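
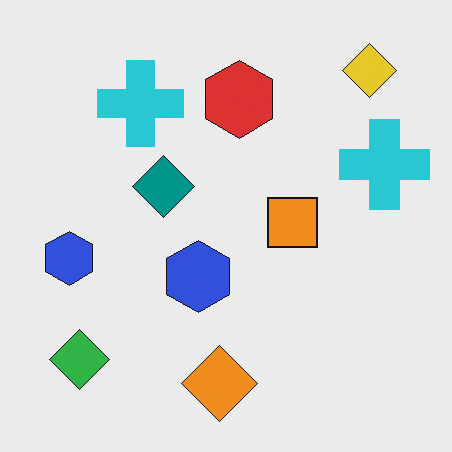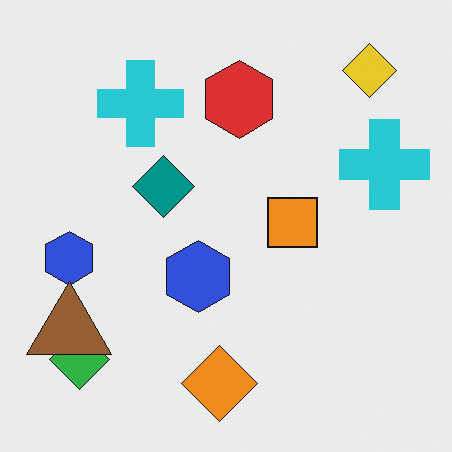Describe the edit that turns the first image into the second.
The transformation is: overlaid with an additional brown triangle.

A brown triangle appears in the second image that is absent from the first.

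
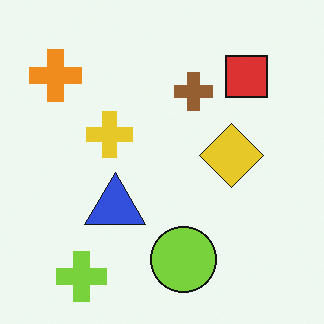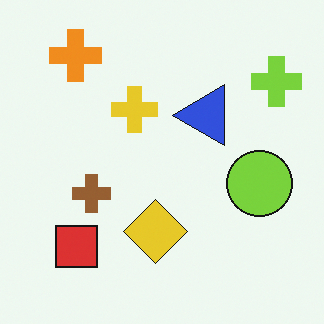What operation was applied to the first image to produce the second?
The image was transposed (reflected across the top-left ↔ bottom-right diagonal).

Shapes have swapped their row and column positions — what was in the top-right is now in the bottom-left — a diagonal reflection.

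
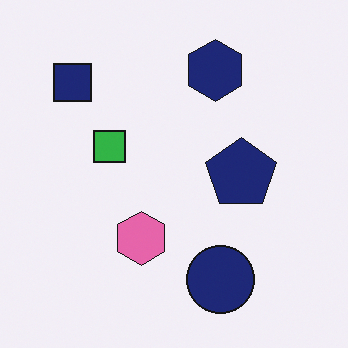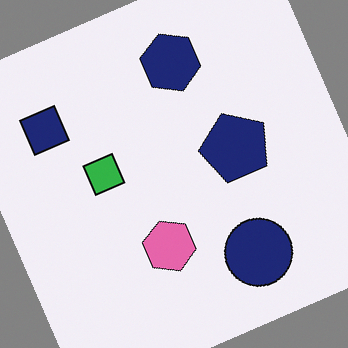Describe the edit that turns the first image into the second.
It was rotated counter-clockwise by a moderate amount.

Every shape is tilted by the same angle and the image corners show triangular fill wedges — a whole-image rotation by a non-right angle.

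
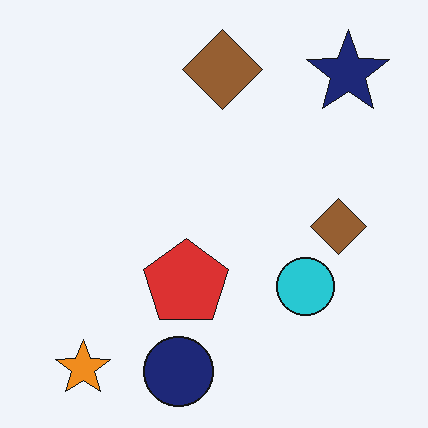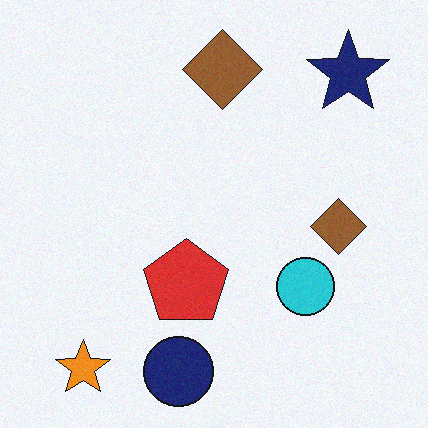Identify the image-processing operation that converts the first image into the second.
It was degraded with subtle gaussian noise.

Random speckle covers the whole image, including the flat background.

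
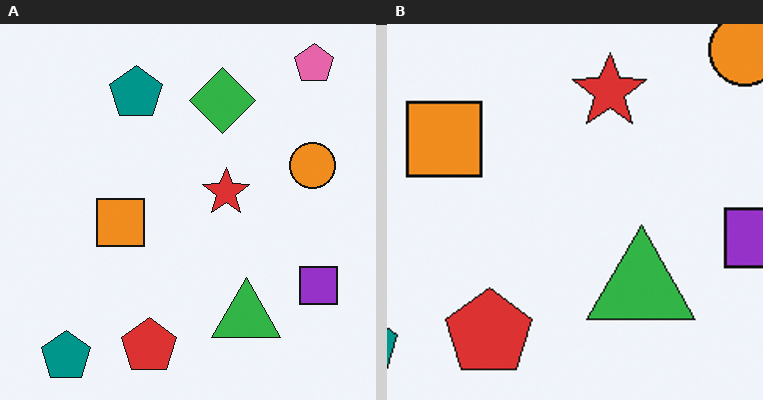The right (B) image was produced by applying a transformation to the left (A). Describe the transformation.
It was cropped slightly and scaled back up.

The visible shapes are larger and the field of view is narrower; shapes near the original edges may be partly or wholly outside the frame — a crop-and-rescale.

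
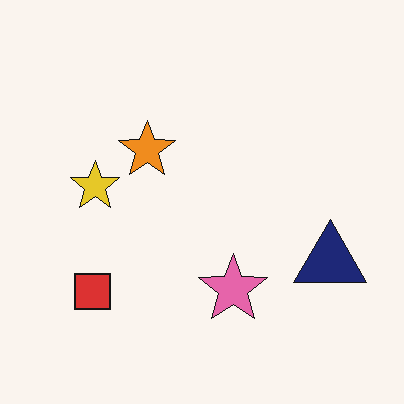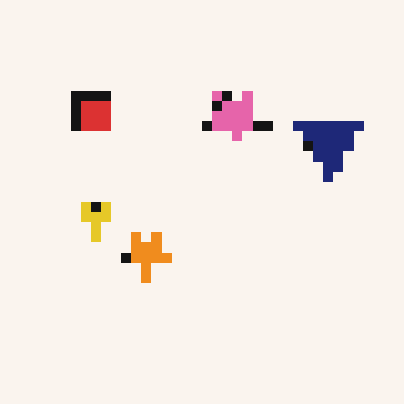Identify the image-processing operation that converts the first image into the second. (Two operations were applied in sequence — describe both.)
The image was flipped vertically (top ↔ bottom), then heavily pixelated into large blocks.

The red square is in the bottom-left of the first image and the top-left of the second — shapes on opposite sides of the horizontal midline have swapped in a mirror flip. Shapes are reduced to large square blocks; fine edges and outlines are lost — a downscale-then-upscale (mosaic) effect.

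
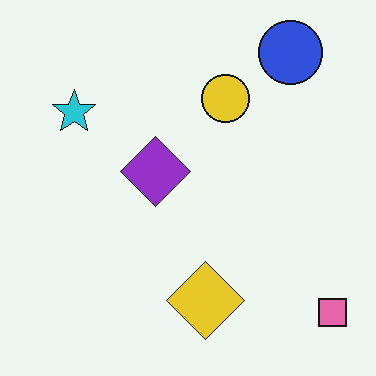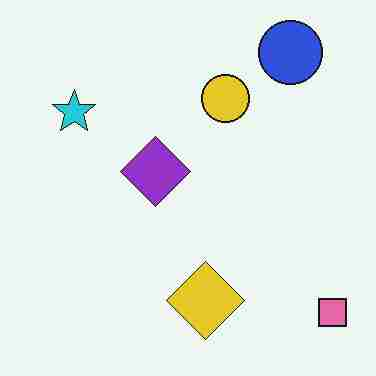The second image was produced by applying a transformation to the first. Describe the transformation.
It was degraded with heavy JPEG compression.

Blocky 8×8 compression artifacts appear around shape edges and the flat background shows ringing — characteristic JPEG degradation.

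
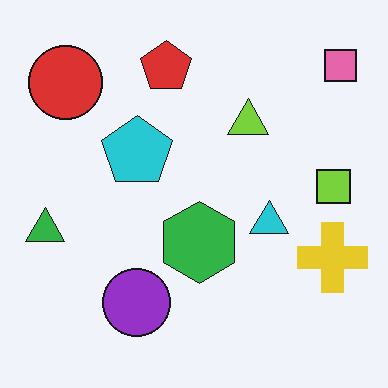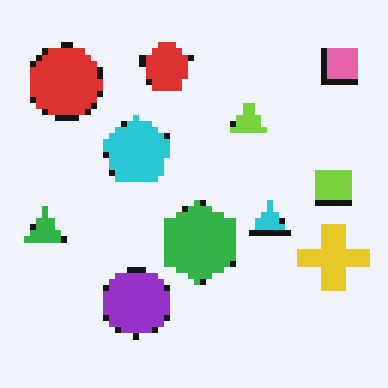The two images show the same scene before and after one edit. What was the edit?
The second image is the first moderately pixelated.

Shapes are reduced to large square blocks; fine edges and outlines are lost — a downscale-then-upscale (mosaic) effect.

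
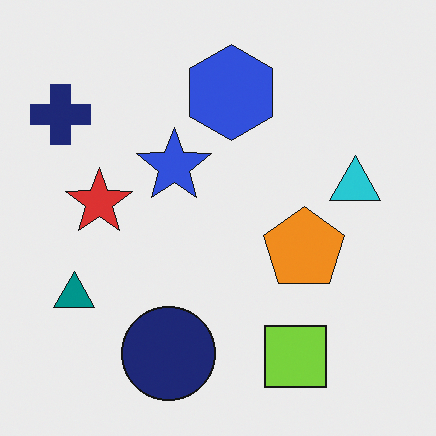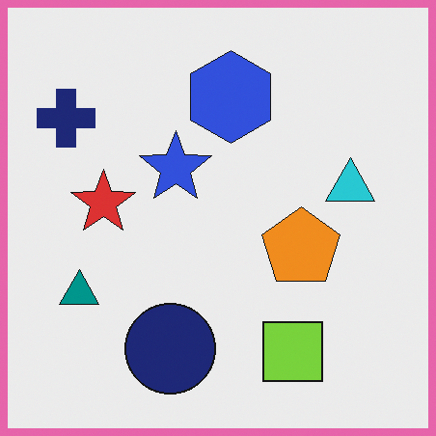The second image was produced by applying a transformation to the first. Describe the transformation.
Framed with a pink border.

A solid pink frame runs around the edge of the second image, with the content slightly shrunk inside it.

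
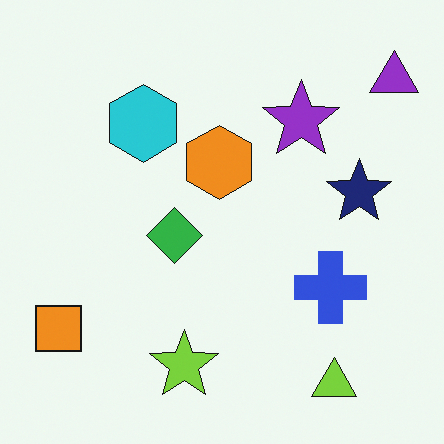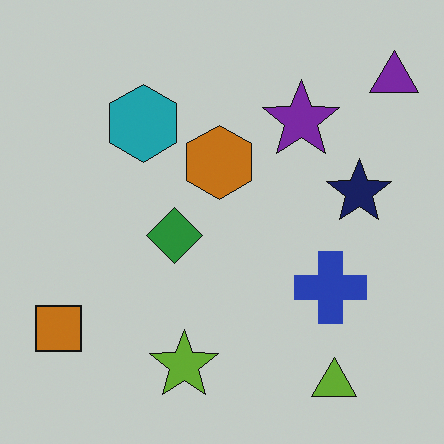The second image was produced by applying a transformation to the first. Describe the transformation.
The image was slightly darkened.

Every pixel — background and shapes alike — is uniformly darkened.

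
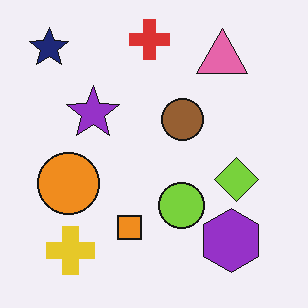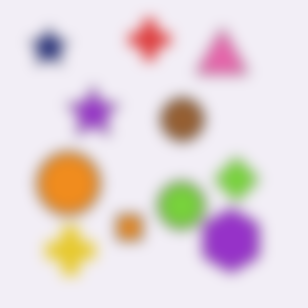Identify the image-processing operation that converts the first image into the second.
The transformation is: strongly gaussian-blurred.

Shape edges and outlines are uniformly softened across the whole image.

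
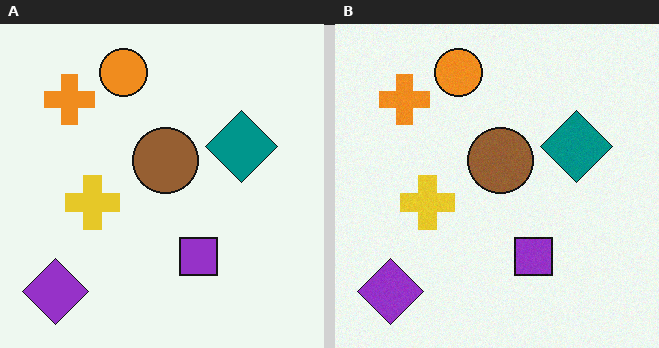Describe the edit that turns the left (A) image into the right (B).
The right (B) image is the left (A) degraded with a light layer of grain.

Random speckle covers the whole image, including the flat background.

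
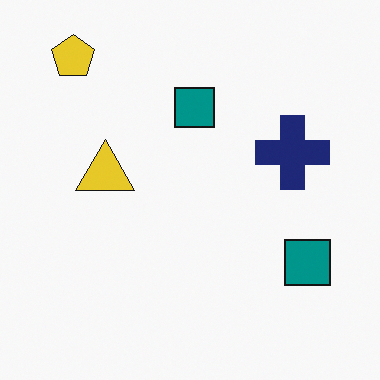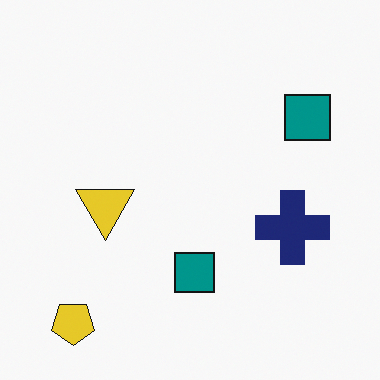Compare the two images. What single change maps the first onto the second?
The second image is the first flipped vertically (top ↔ bottom).

The yellow pentagon is in the top-left of the first image and the bottom-left of the second — shapes on opposite sides of the horizontal midline have swapped in a mirror flip.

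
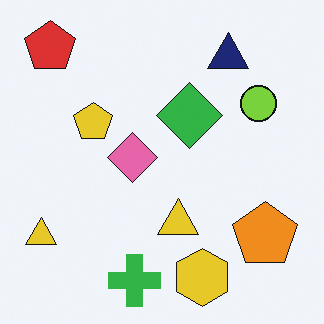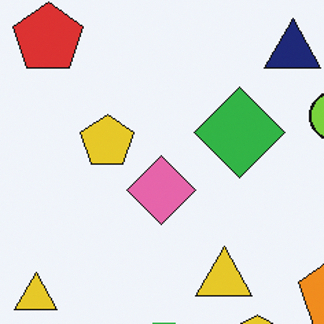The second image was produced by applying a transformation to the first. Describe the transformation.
Cropped to a modestly smaller region and rescaled.

The visible shapes are larger and the field of view is narrower; shapes near the original edges may be partly or wholly outside the frame — a crop-and-rescale.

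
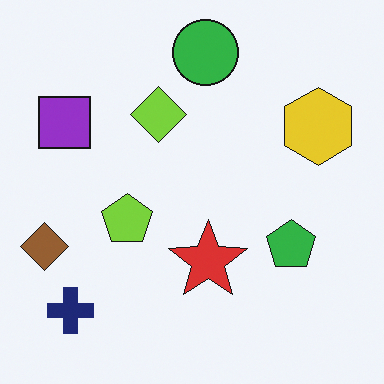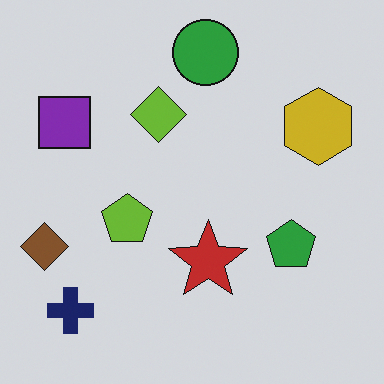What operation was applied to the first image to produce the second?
The transformation is: darkened a little.

Every pixel — background and shapes alike — is uniformly darkened.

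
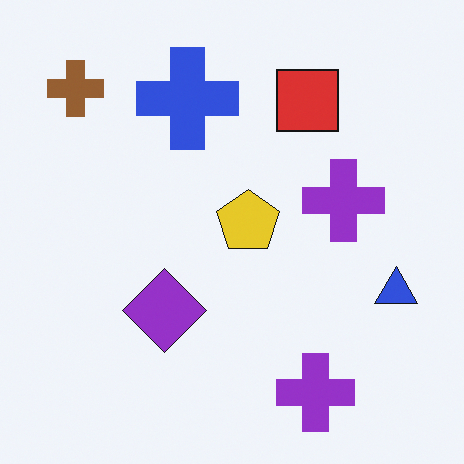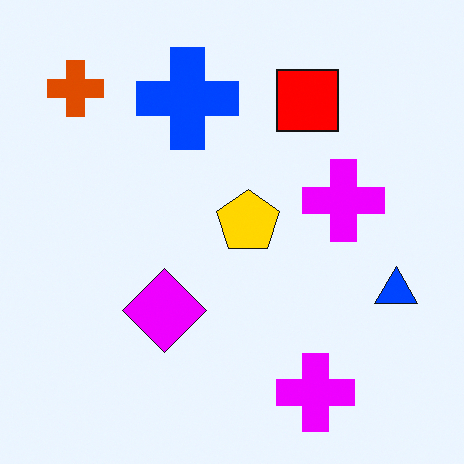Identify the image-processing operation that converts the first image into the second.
The transformation is: made much more vivid (saturation change).

All colors are more vivid — a global saturation change.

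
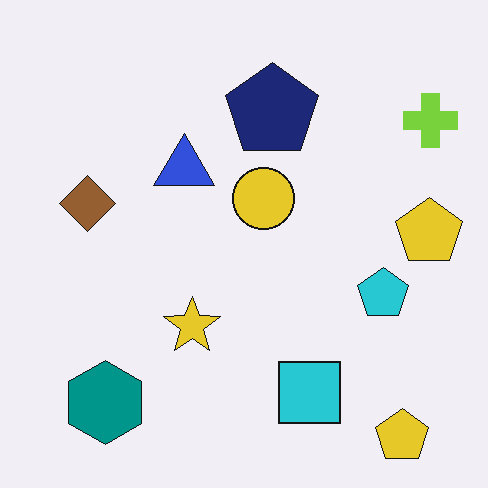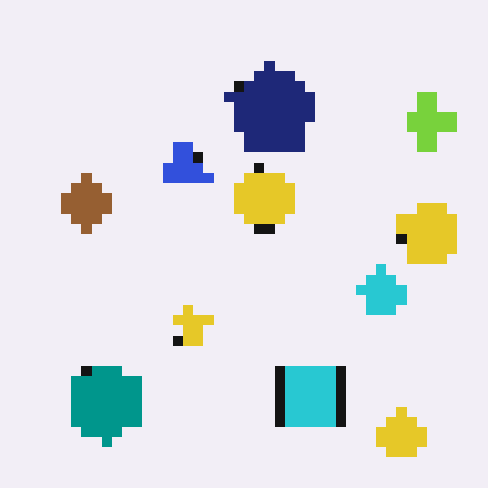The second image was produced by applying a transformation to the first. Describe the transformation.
This is the original image coarsely pixelated.

Shapes are reduced to large square blocks; fine edges and outlines are lost — a downscale-then-upscale (mosaic) effect.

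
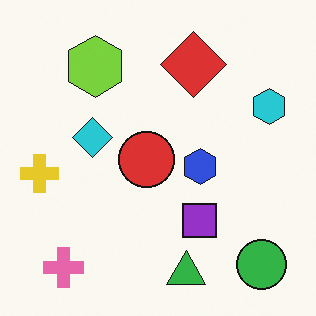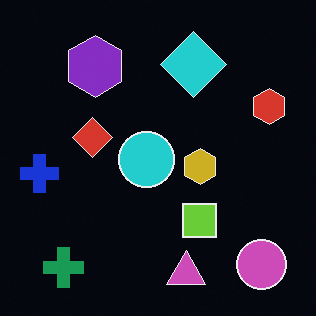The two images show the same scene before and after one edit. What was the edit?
Color-inverted (negative).

The light background has become dark and every shape's color is its complement — a photographic negative.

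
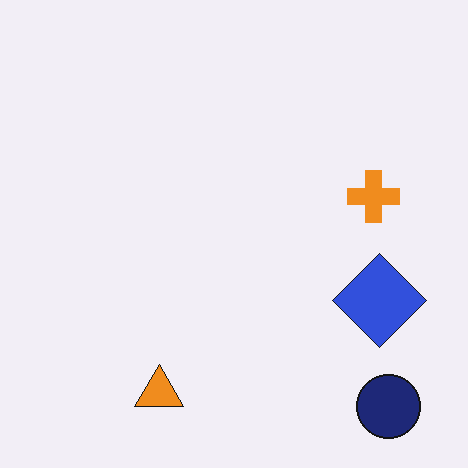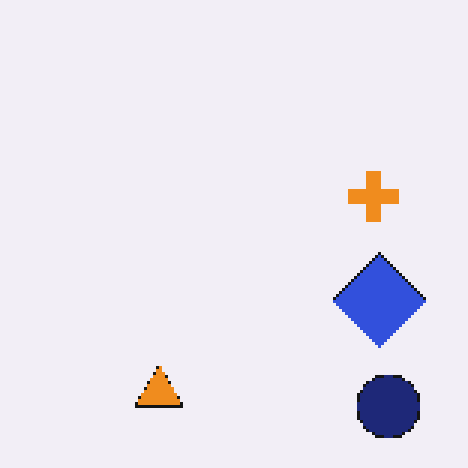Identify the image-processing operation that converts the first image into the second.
The transformation is: mildly pixelated.

Shapes are reduced to large square blocks; fine edges and outlines are lost — a downscale-then-upscale (mosaic) effect.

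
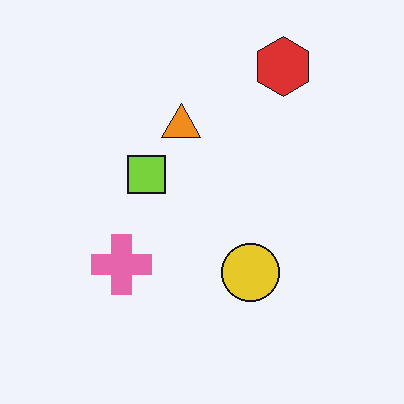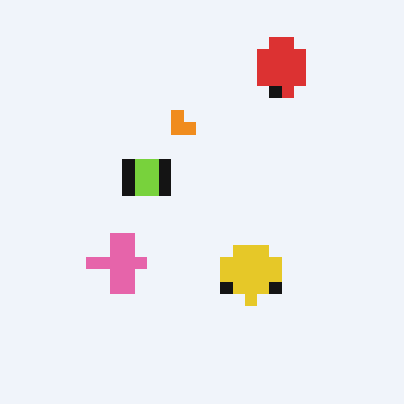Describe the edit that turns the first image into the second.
The transformation is: heavily pixelated into large blocks.

Shapes are reduced to large square blocks; fine edges and outlines are lost — a downscale-then-upscale (mosaic) effect.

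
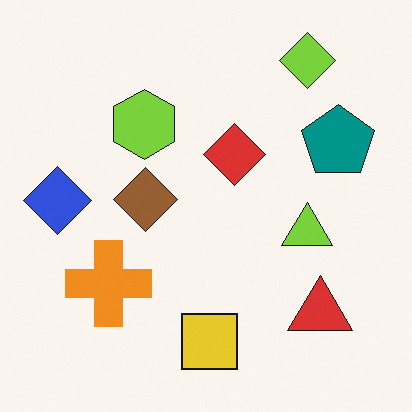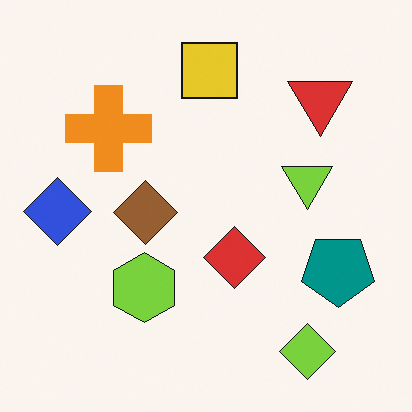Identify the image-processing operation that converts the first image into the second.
Flipped vertically (top ↔ bottom).

The lime diamond is in the top-right of the first image and the bottom-right of the second — shapes on opposite sides of the horizontal midline have swapped in a mirror flip.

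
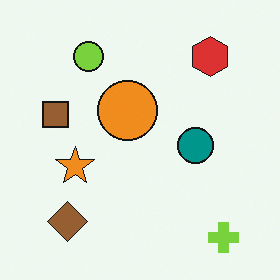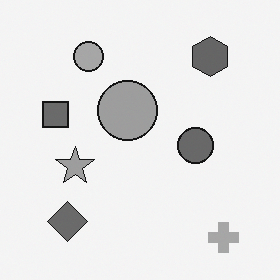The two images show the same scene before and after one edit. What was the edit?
The transformation is: converted to grayscale.

All color is removed — every shape is now a shade of grey.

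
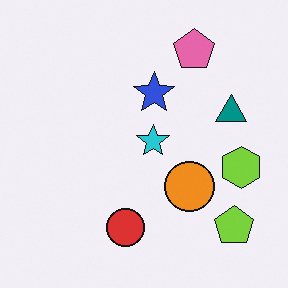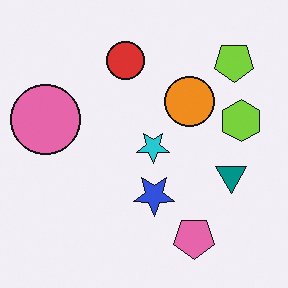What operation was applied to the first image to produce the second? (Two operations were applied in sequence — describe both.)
Flipped vertically (top ↔ bottom), then overlaid with an additional pink circle.

The pink pentagon is in the top-right of the first image and the bottom-right of the second — shapes on opposite sides of the horizontal midline have swapped in a mirror flip. A pink circle appears in the second image that is absent from the first.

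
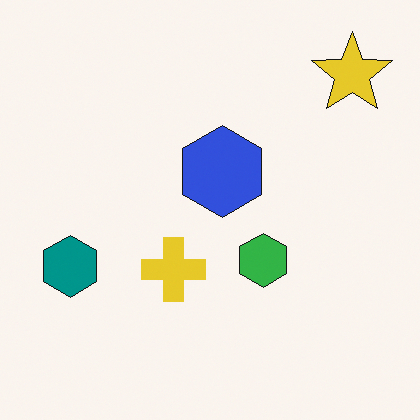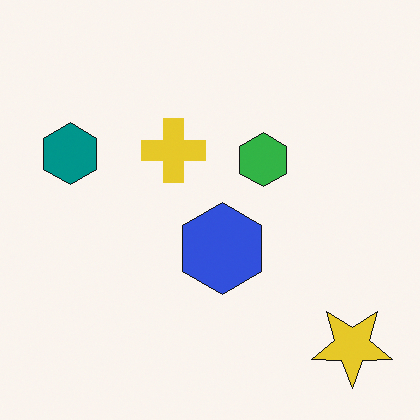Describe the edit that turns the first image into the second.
The second image is the first flipped vertically (top ↔ bottom).

The yellow star is in the top-right of the first image and the bottom-right of the second — shapes on opposite sides of the horizontal midline have swapped in a mirror flip.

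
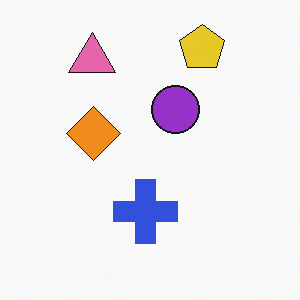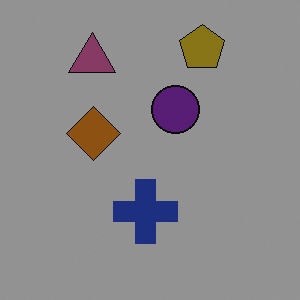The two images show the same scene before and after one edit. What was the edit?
The transformation is: darkened a lot.

Every pixel — background and shapes alike — is uniformly darkened.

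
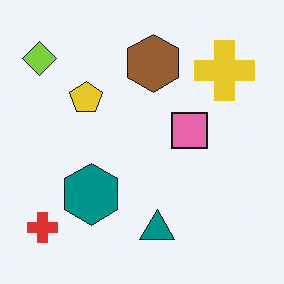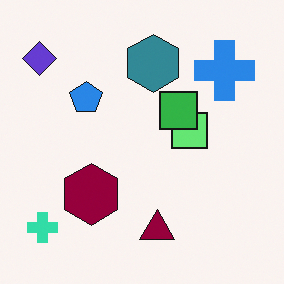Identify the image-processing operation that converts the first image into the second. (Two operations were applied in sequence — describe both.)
Hue-shifted through roughly half the color wheel, then overlaid with an additional green square.

Every shape's color has rotated by the same amount around the hue wheel — a uniform hue shift. A green square appears in the second image that is absent from the first.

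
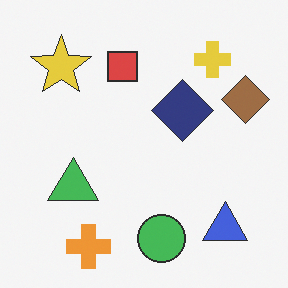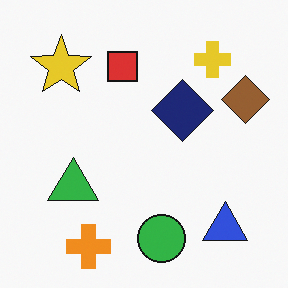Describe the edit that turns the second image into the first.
The image was given slightly reduced contrast.

Tones are pushed toward mid-grey across the whole image — a global contrast change.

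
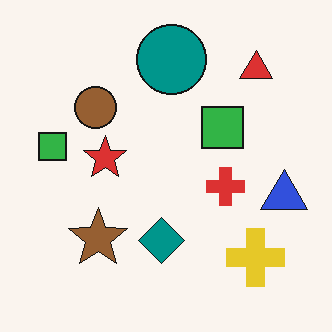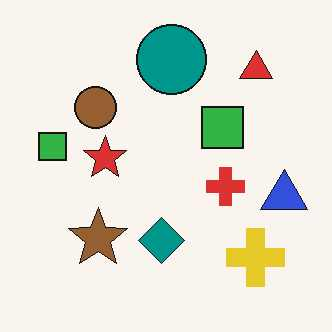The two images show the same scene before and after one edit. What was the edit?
The second image is the first given moderate JPEG compression.

Blocky 8×8 compression artifacts appear around shape edges and the flat background shows ringing — characteristic JPEG degradation.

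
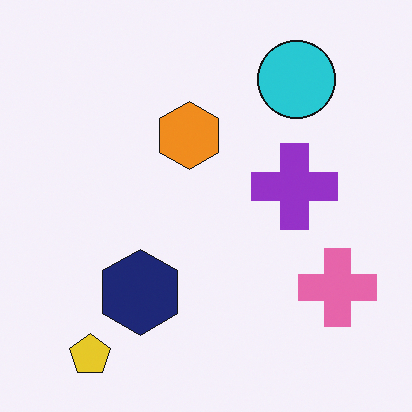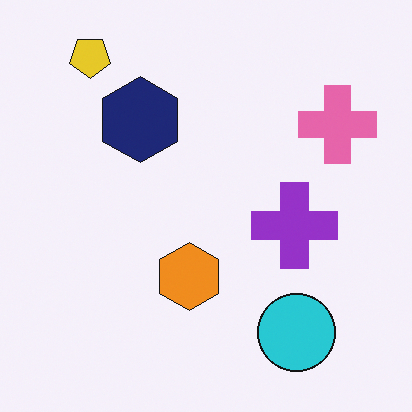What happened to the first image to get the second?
The second image is the first flipped vertically (top ↔ bottom).

The yellow pentagon is in the bottom-left of the first image and the top-left of the second — shapes on opposite sides of the horizontal midline have swapped in a mirror flip.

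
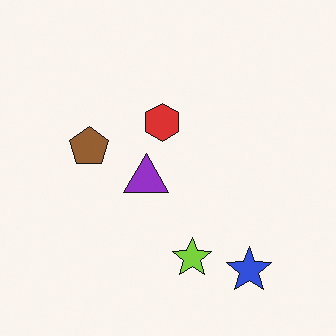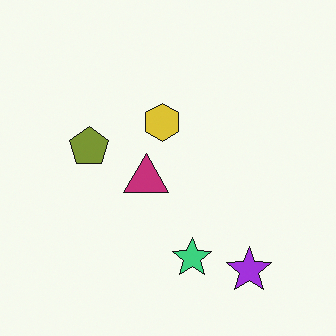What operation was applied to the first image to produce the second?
The transformation is: hue-shifted slightly.

Every shape's color has rotated by the same amount around the hue wheel — a uniform hue shift.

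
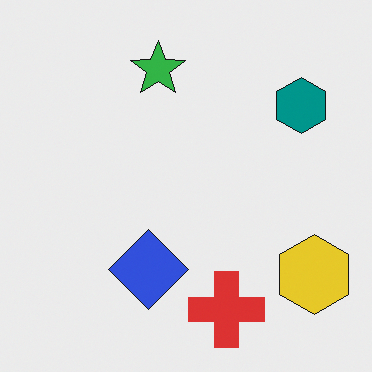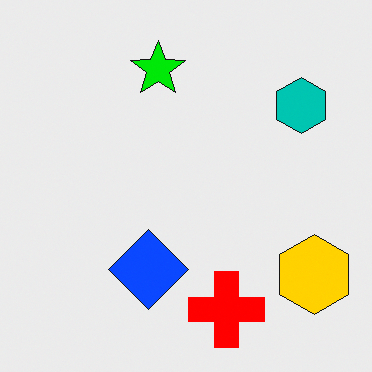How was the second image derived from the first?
The transformation is: heavily oversaturated.

All colors are more vivid — a global saturation change.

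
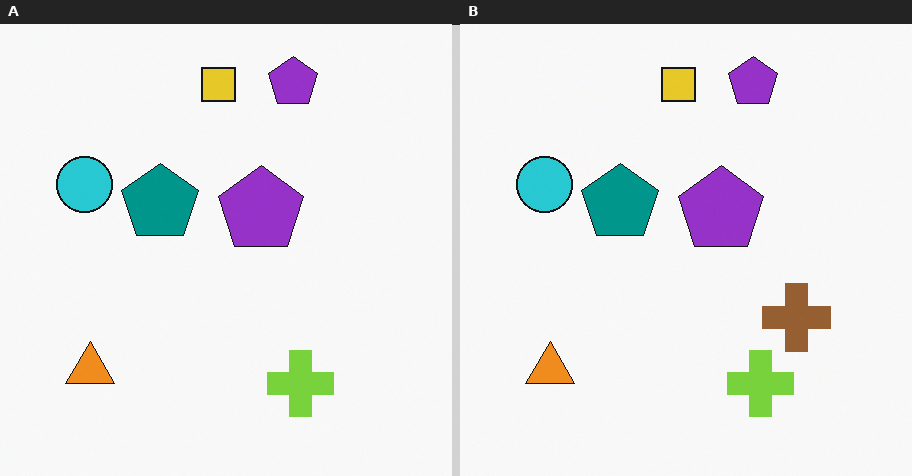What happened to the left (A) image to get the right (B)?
Overlaid with an additional brown cross.

A brown cross appears in the right (B) image that is absent from the left (A).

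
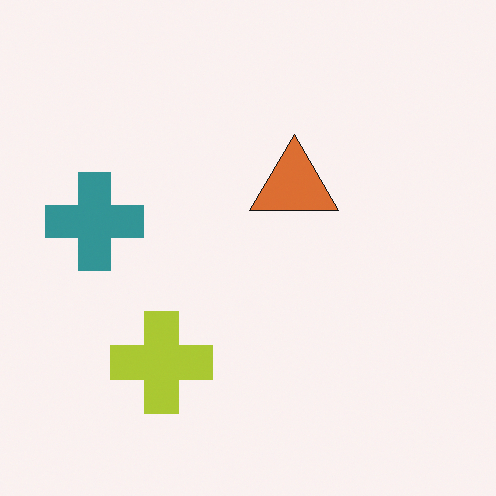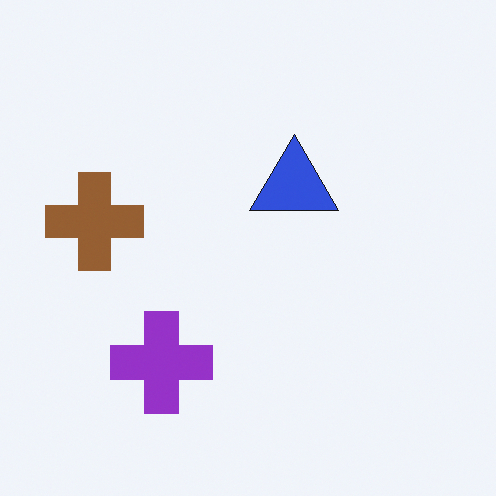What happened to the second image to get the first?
It was hue-shifted by a moderate amount.

Every shape's color has rotated by the same amount around the hue wheel — a uniform hue shift.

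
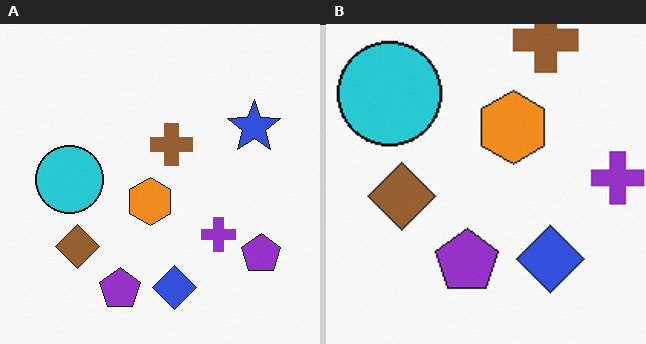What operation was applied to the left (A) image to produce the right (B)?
The image was cropped slightly and scaled back up.

The visible shapes are larger and the field of view is narrower; shapes near the original edges may be partly or wholly outside the frame — a crop-and-rescale.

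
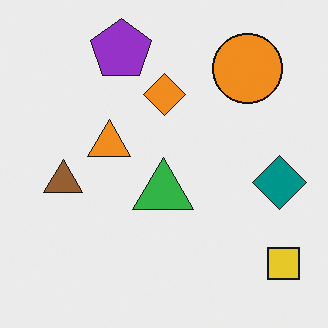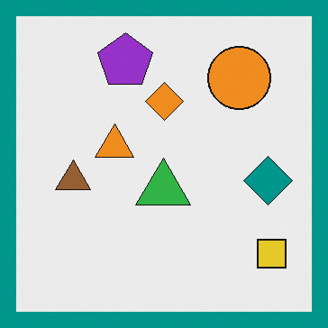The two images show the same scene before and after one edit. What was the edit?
The transformation is: framed with a teal border.

A solid teal frame runs around the edge of the second image, with the content slightly shrunk inside it.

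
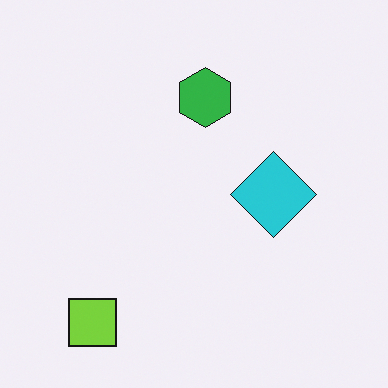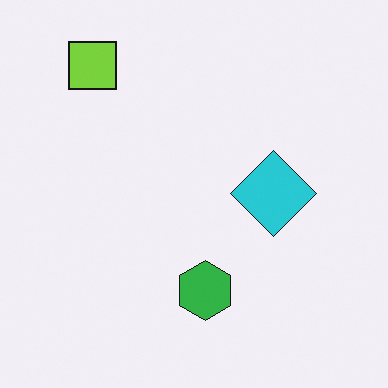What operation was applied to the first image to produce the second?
The image was flipped vertically (top ↔ bottom).

The lime square is in the bottom-left of the first image and the top-left of the second — shapes on opposite sides of the horizontal midline have swapped in a mirror flip.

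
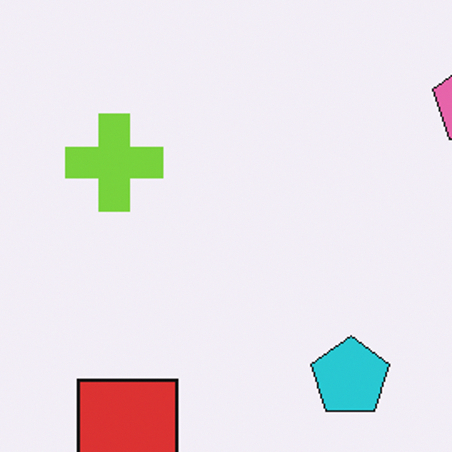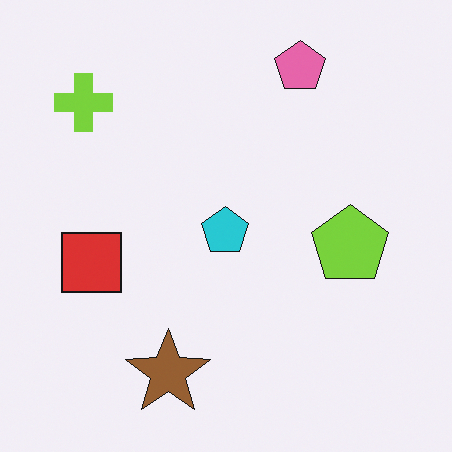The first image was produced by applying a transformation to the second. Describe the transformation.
The first image is the second cropped tightly and scaled back up.

The visible shapes are larger and the field of view is narrower; shapes near the original edges may be partly or wholly outside the frame — a crop-and-rescale.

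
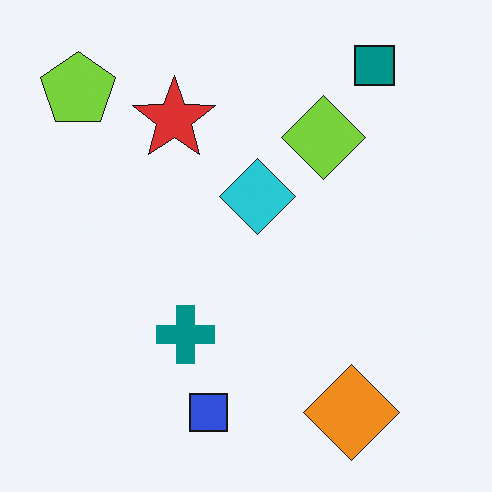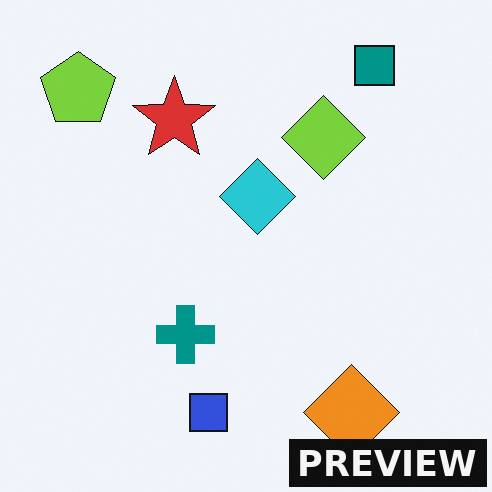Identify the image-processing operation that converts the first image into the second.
The second image is the first watermarked with the text "PREVIEW" in the lower-right corner.

A dark label reading "PREVIEW" appears in the lower-right corner.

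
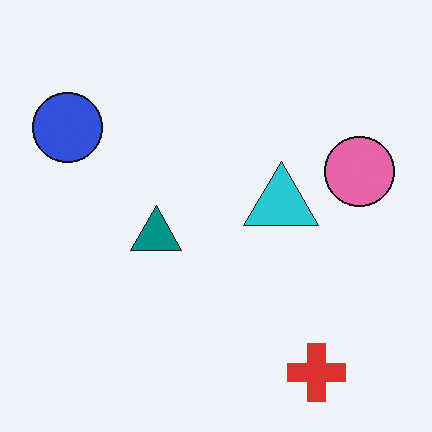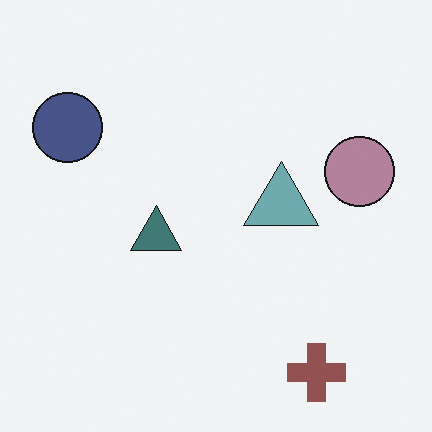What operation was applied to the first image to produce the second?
This is the original image heavily desaturated.

All colors are more muted and greyish — a global saturation change.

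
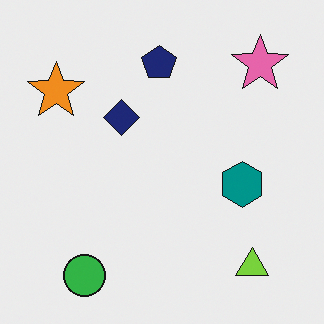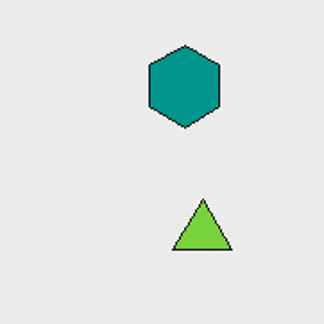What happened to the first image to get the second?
This is the original image cropped tightly and scaled back up.

The visible shapes are larger and the field of view is narrower; shapes near the original edges may be partly or wholly outside the frame — a crop-and-rescale.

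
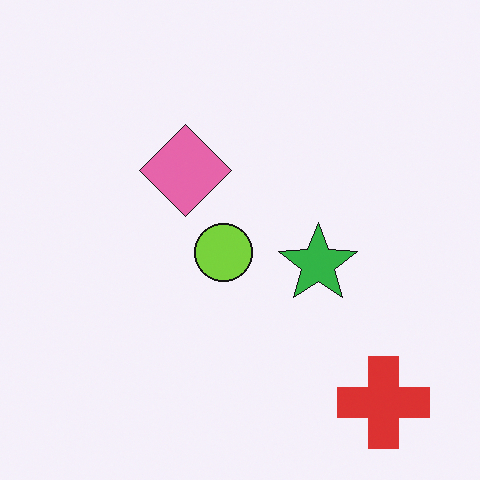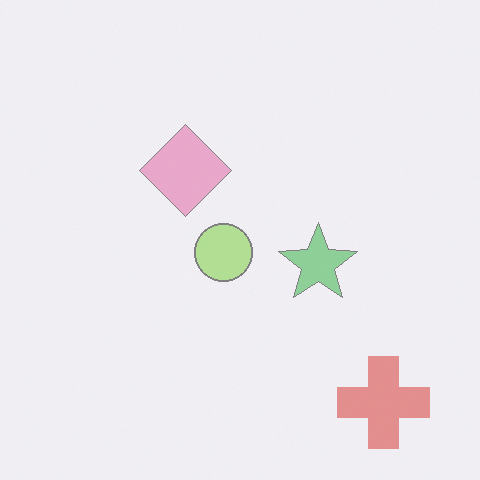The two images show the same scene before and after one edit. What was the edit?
This is the original image washed out (contrast reduced).

Tones are pushed toward mid-grey across the whole image — a global contrast change.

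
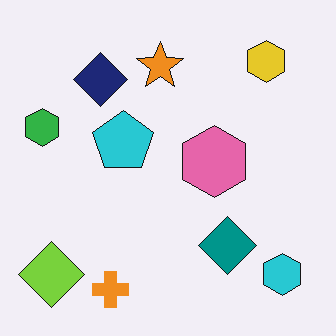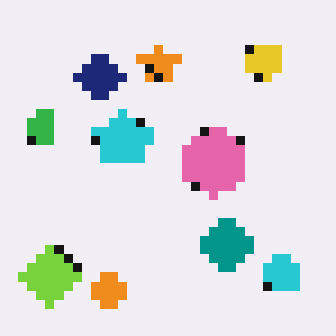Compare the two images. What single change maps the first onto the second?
The image was heavily pixelated into large blocks.

Shapes are reduced to large square blocks; fine edges and outlines are lost — a downscale-then-upscale (mosaic) effect.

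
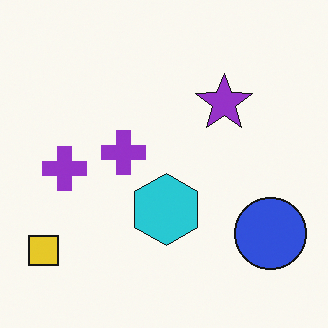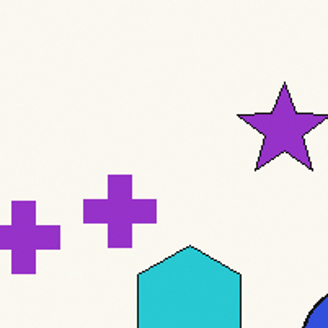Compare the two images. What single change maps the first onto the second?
It was cropped tightly and scaled back up.

The visible shapes are larger and the field of view is narrower; shapes near the original edges may be partly or wholly outside the frame — a crop-and-rescale.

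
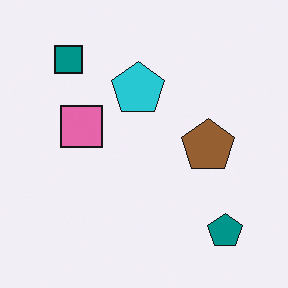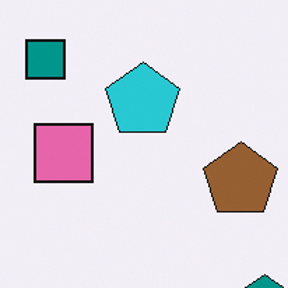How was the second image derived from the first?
Cropped slightly and scaled back up.

The visible shapes are larger and the field of view is narrower; shapes near the original edges may be partly or wholly outside the frame — a crop-and-rescale.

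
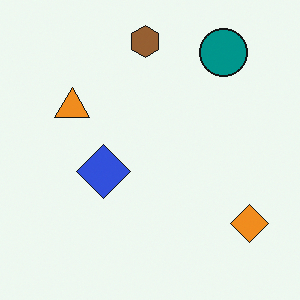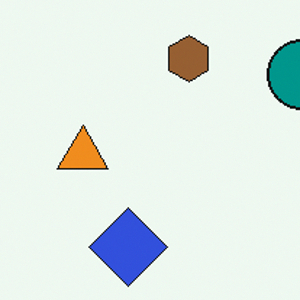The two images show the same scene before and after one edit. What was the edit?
This is the original image cropped to a modestly smaller region and rescaled.

The visible shapes are larger and the field of view is narrower; shapes near the original edges may be partly or wholly outside the frame — a crop-and-rescale.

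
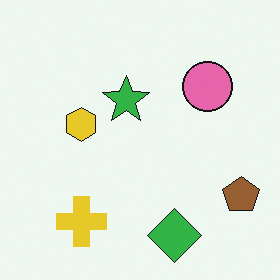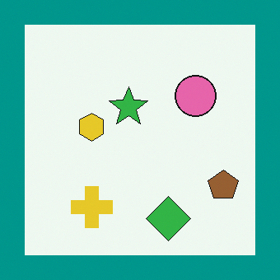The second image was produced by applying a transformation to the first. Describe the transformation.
The second image is the first framed with a teal border.

A solid teal frame runs around the edge of the second image, with the content slightly shrunk inside it.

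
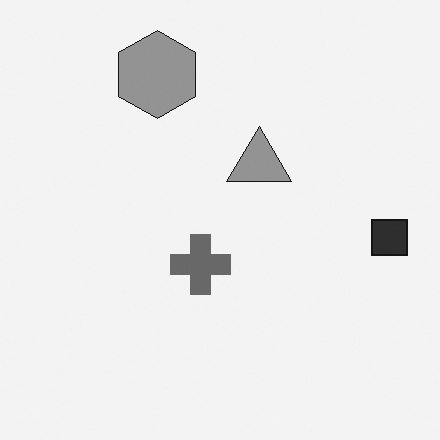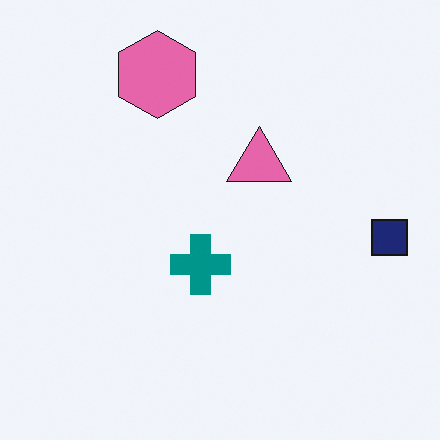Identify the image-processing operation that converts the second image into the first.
This is the original image converted to grayscale.

All color is removed — every shape is now a shade of grey.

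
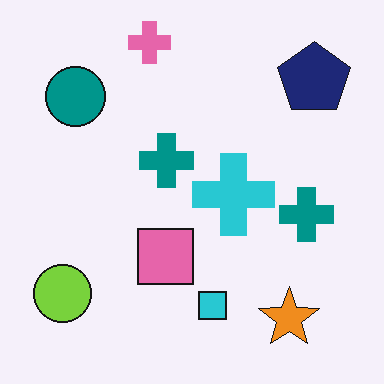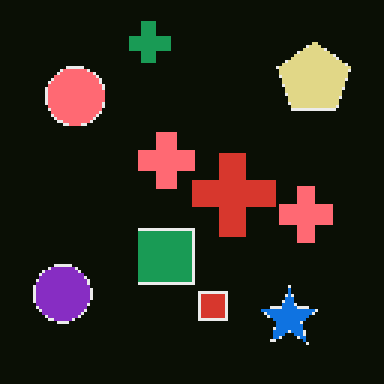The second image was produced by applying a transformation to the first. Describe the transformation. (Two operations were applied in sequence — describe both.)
The transformation is: mildly pixelated, then color-inverted (negative).

Shapes are reduced to large square blocks; fine edges and outlines are lost — a downscale-then-upscale (mosaic) effect. The light background has become dark and every shape's color is its complement — a photographic negative.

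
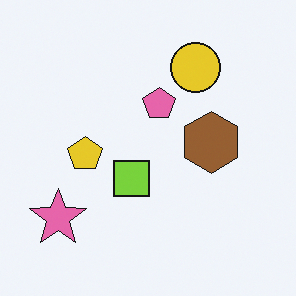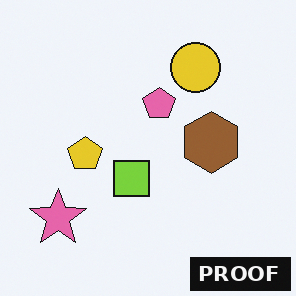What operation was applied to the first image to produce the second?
The second image is the first watermarked with the text "PROOF" in the lower-right corner.

A dark label reading "PROOF" appears in the lower-right corner.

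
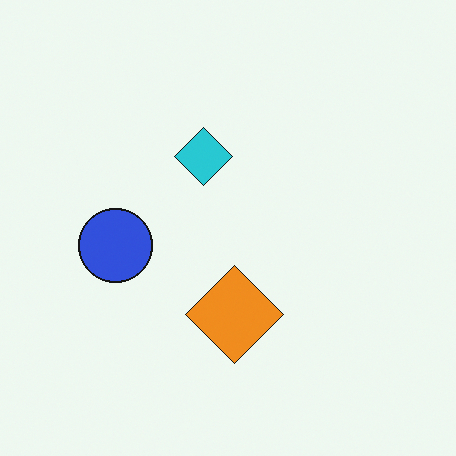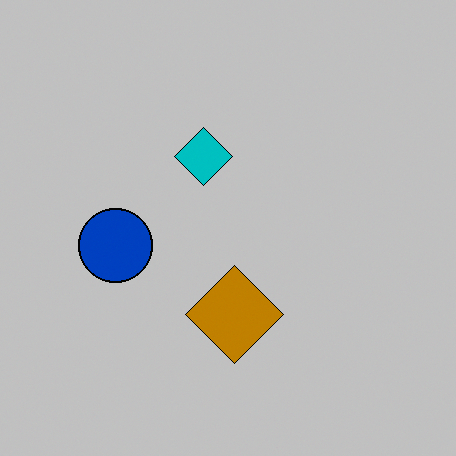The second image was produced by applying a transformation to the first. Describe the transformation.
This is the original image aggressively posterized.

Each flat color has snapped to a coarser quantized level — most visibly, the near-white background has dropped to a flat grey.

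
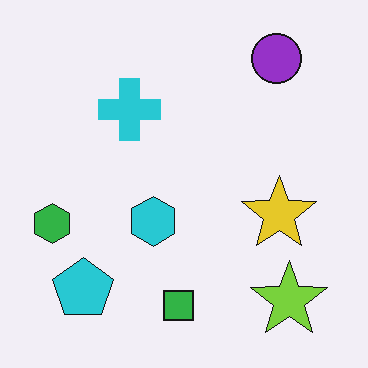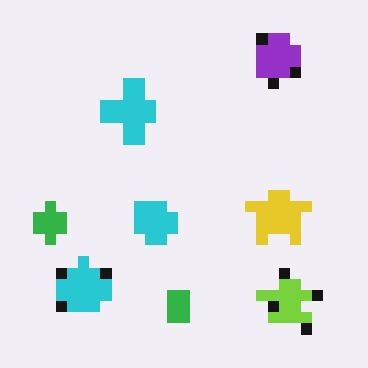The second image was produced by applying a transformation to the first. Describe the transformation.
The second image is the first coarsely pixelated.

Shapes are reduced to large square blocks; fine edges and outlines are lost — a downscale-then-upscale (mosaic) effect.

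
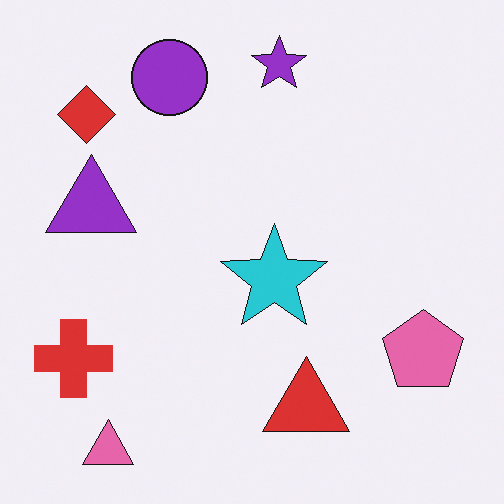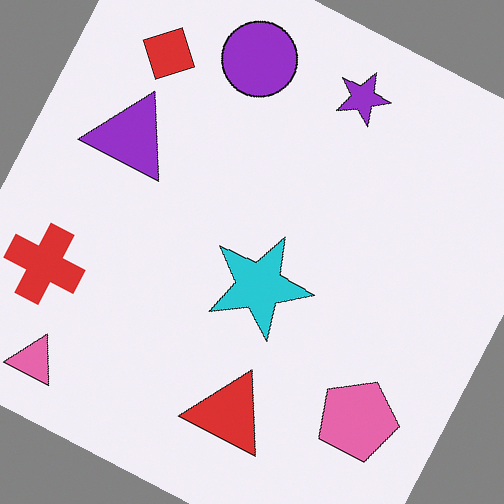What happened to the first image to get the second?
It was rotated clockwise by a clearly visible amount.

Every shape is tilted by the same angle and the image corners show triangular fill wedges — a whole-image rotation by a non-right angle.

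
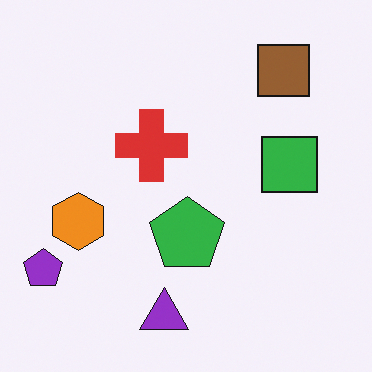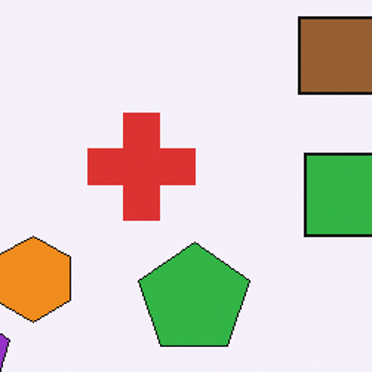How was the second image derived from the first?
The transformation is: cropped to a modestly smaller region and rescaled.

The visible shapes are larger and the field of view is narrower; shapes near the original edges may be partly or wholly outside the frame — a crop-and-rescale.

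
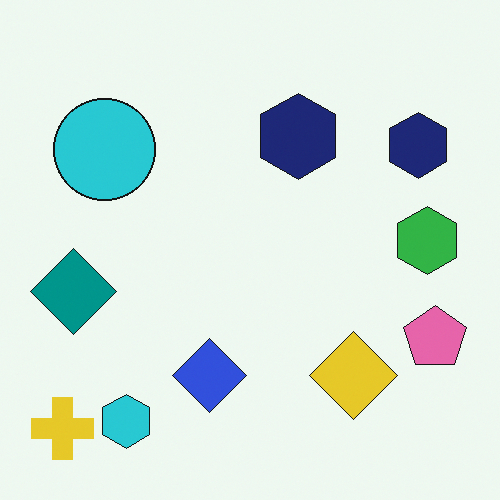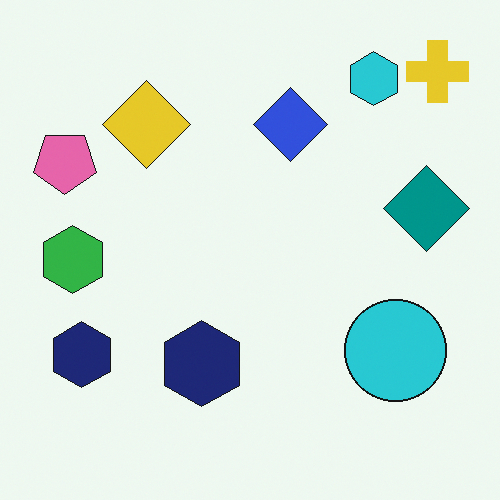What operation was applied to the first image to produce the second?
The image was rotated 180°.

The yellow cross sits in the bottom-left of the first image and the top-right of the second — consistent with a whole-image 180° rotation.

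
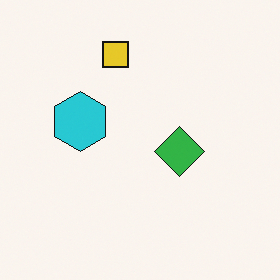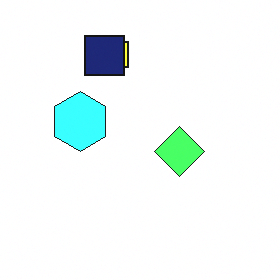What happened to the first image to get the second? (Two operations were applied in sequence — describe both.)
The image was brightened a lot, then overlaid with an additional navy square.

Every pixel — background and shapes alike — is uniformly brightened. A navy square appears in the second image that is absent from the first.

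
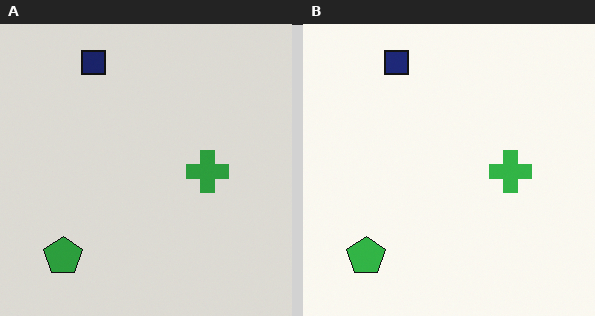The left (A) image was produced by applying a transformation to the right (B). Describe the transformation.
Darkened a little.

Every pixel — background and shapes alike — is uniformly darkened.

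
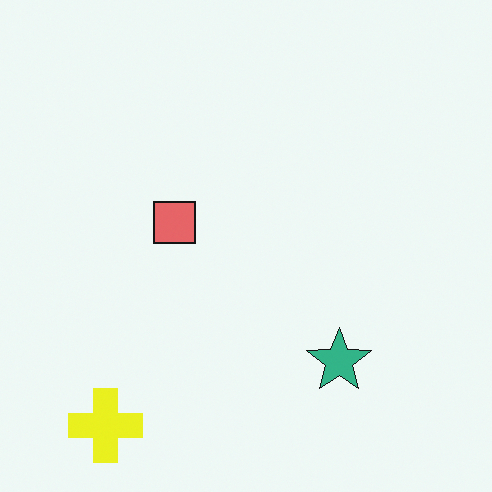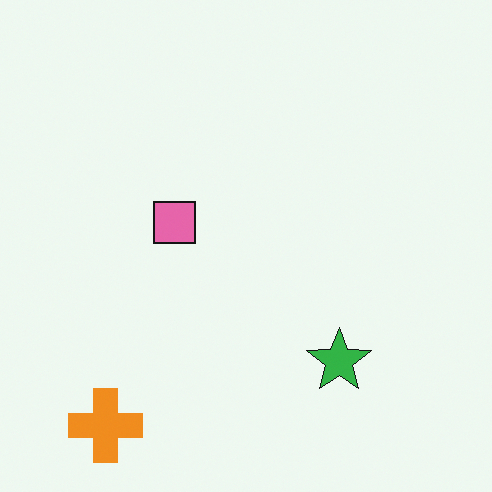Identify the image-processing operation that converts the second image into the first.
Hue-shifted slightly.

Every shape's color has rotated by the same amount around the hue wheel — a uniform hue shift.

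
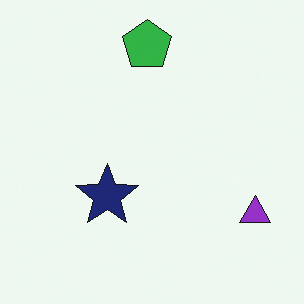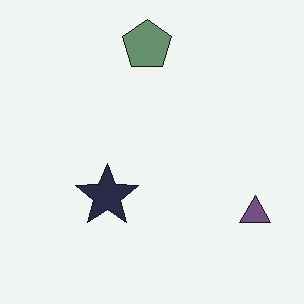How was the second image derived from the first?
The image was made much more muted (saturation change).

All colors are more muted and greyish — a global saturation change.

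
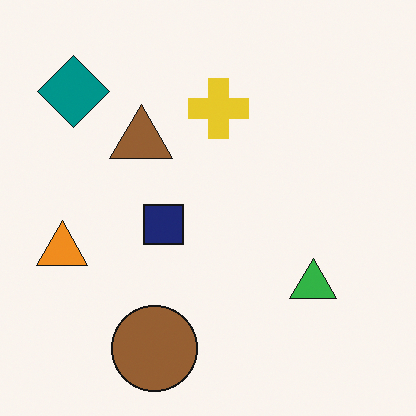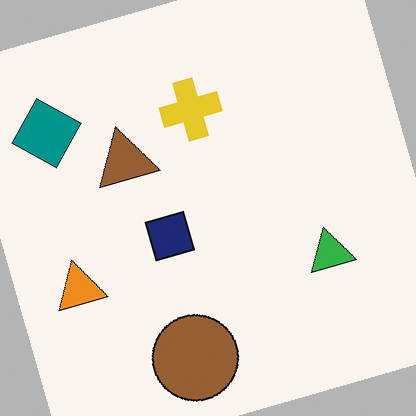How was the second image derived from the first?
Rotated counter-clockwise by a clearly visible amount.

Every shape is tilted by the same angle and the image corners show triangular fill wedges — a whole-image rotation by a non-right angle.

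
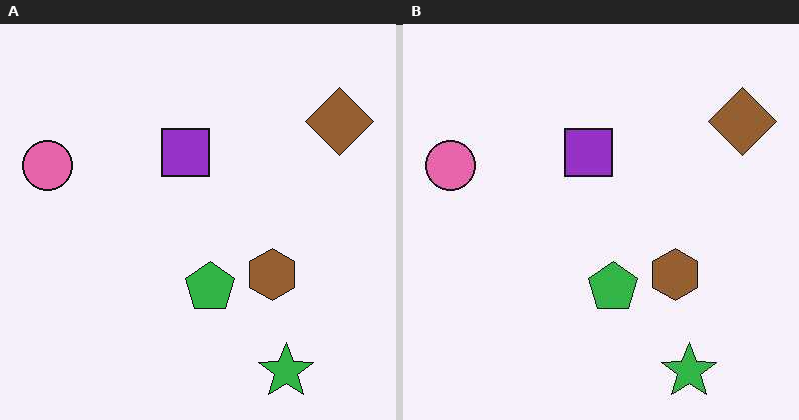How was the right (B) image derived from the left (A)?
The right (B) image is the left (A) JPEG-compressed with visible artifacts.

Blocky 8×8 compression artifacts appear around shape edges and the flat background shows ringing — characteristic JPEG degradation.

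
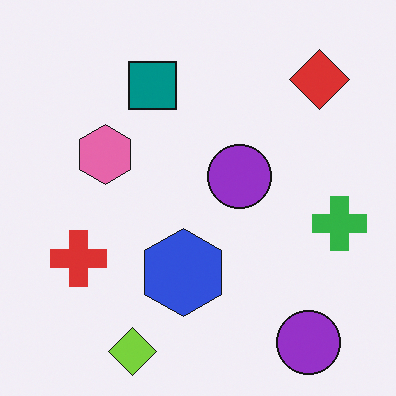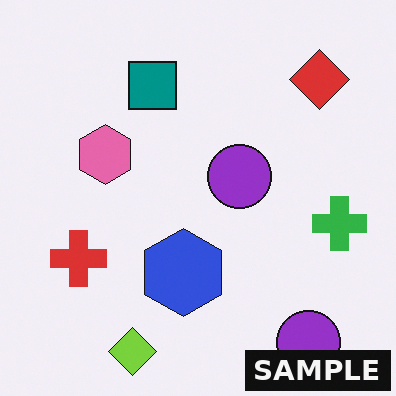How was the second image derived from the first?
It was watermarked with the text "SAMPLE" in the lower-right corner.

A dark label reading "SAMPLE" appears in the lower-right corner.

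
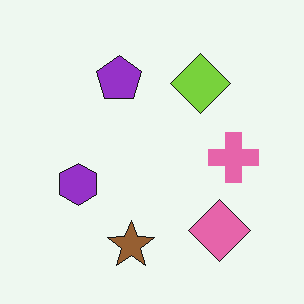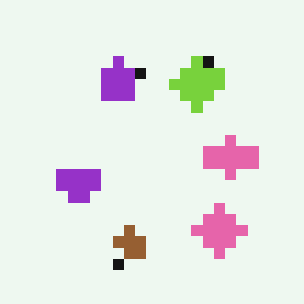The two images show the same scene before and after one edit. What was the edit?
The image was heavily pixelated into large blocks.

Shapes are reduced to large square blocks; fine edges and outlines are lost — a downscale-then-upscale (mosaic) effect.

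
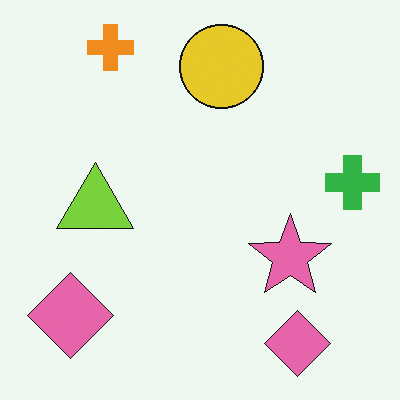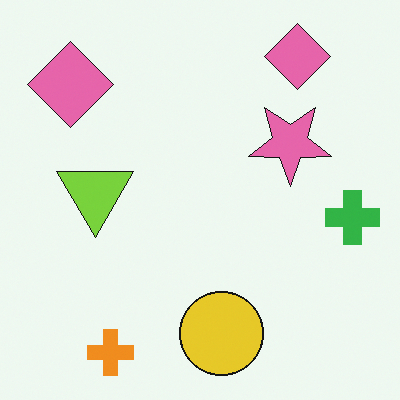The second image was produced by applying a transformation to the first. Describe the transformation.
The second image is the first flipped vertically (top ↔ bottom).

The orange cross is in the top-left of the first image and the bottom-left of the second — shapes on opposite sides of the horizontal midline have swapped in a mirror flip.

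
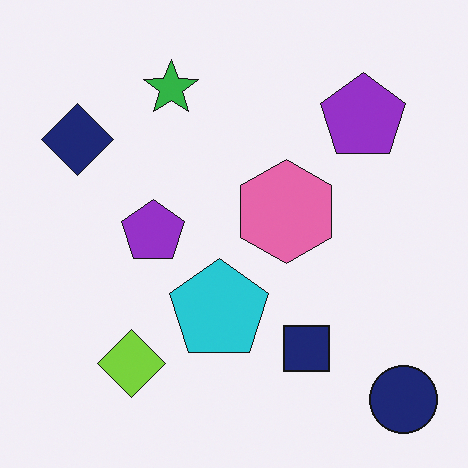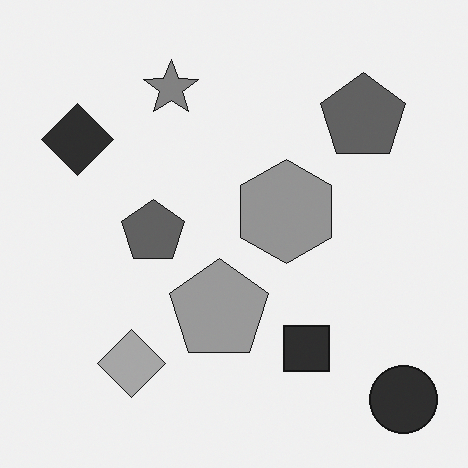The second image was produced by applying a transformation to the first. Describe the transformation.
This is the original image converted to grayscale.

All color is removed — every shape is now a shade of grey.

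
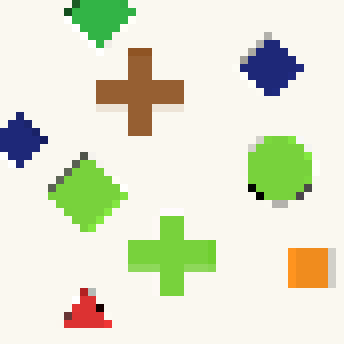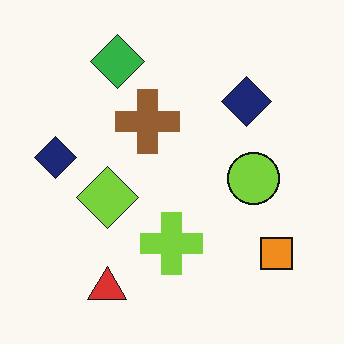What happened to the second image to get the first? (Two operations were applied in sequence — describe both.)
The first image is the second cropped slightly and scaled back up, then pixelated into visible square blocks.

The visible shapes are larger and the field of view is narrower; shapes near the original edges may be partly or wholly outside the frame — a crop-and-rescale. Shapes are reduced to large square blocks; fine edges and outlines are lost — a downscale-then-upscale (mosaic) effect.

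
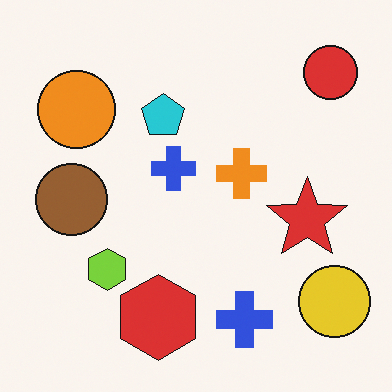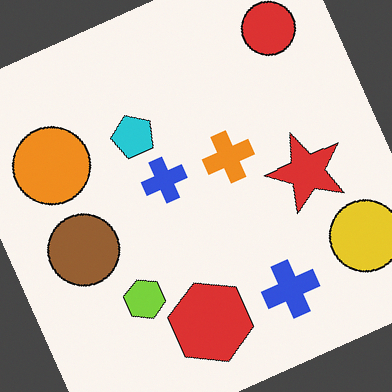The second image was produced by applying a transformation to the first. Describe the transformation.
This is the original image rotated counter-clockwise by a clearly visible amount.

Every shape is tilted by the same angle and the image corners show triangular fill wedges — a whole-image rotation by a non-right angle.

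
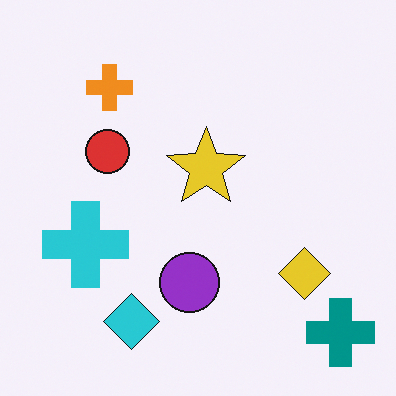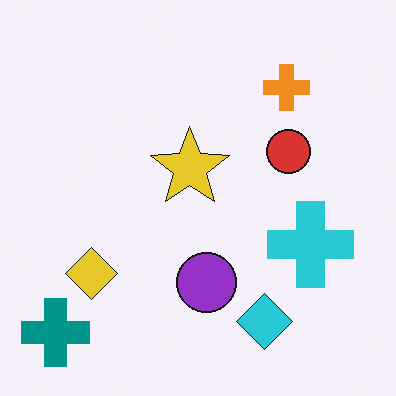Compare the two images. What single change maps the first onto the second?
The second image is the first flipped horizontally (left ↔ right).

The teal cross is in the bottom-right of the first image and the bottom-left of the second — shapes on opposite sides of the vertical midline have swapped in a mirror flip.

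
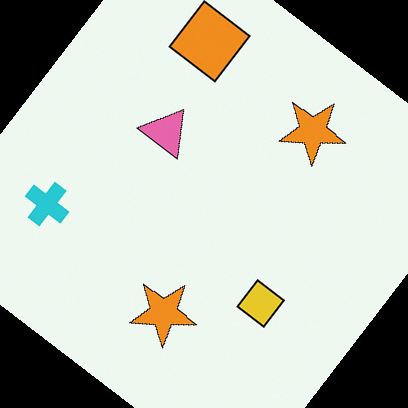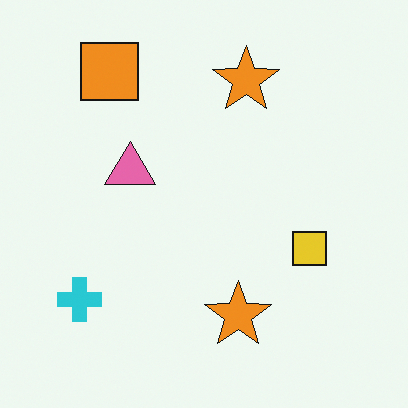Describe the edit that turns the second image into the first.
The first image is the second rotated clockwise by a large amount — several tens of degrees.

Every shape is tilted by the same angle and the image corners show triangular fill wedges — a whole-image rotation by a non-right angle.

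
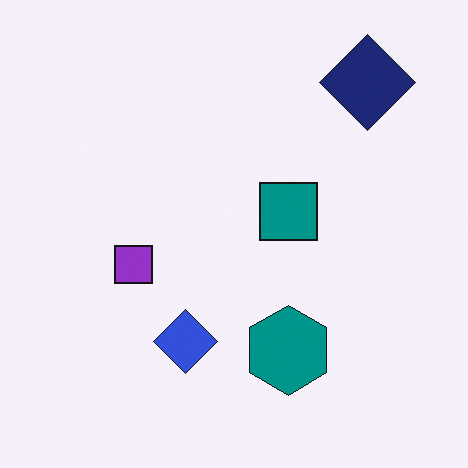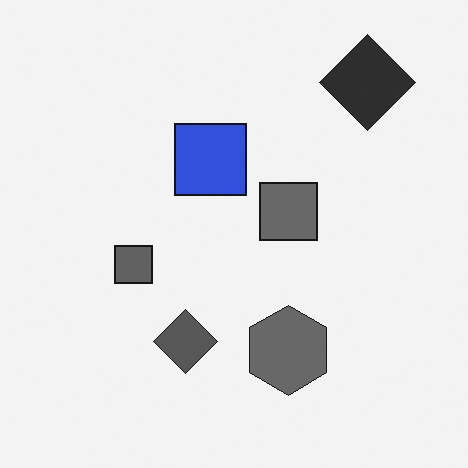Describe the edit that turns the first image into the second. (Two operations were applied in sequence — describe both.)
The image was converted to grayscale, then overlaid with an additional blue square.

All color is removed — every shape is now a shade of grey. A blue square appears in the second image that is absent from the first.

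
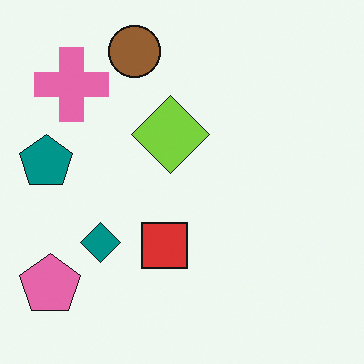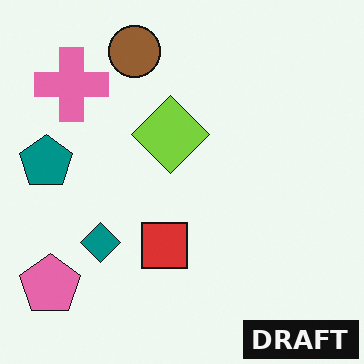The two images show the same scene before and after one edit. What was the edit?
It was watermarked with the text "DRAFT" in the lower-right corner.

A dark label reading "DRAFT" appears in the lower-right corner.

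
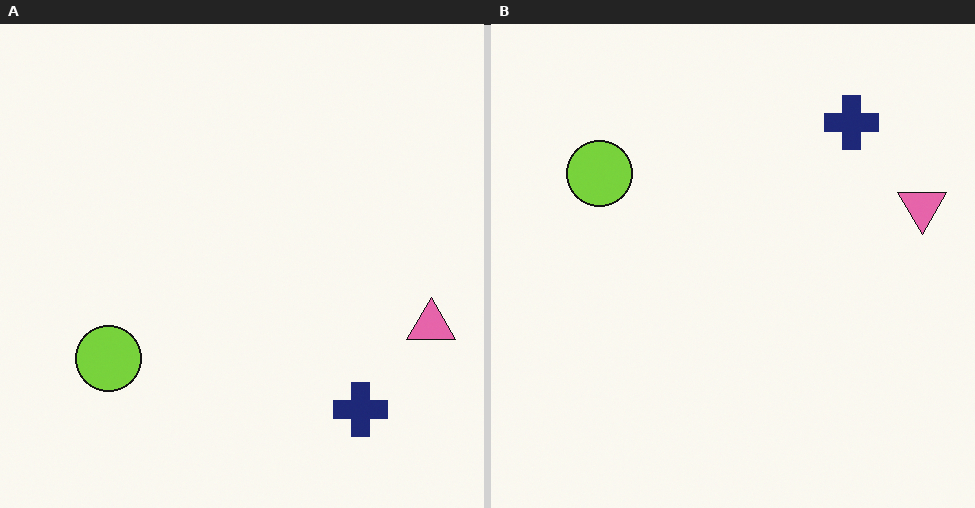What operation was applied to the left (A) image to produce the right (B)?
The right (B) image is the left (A) flipped vertically (top ↔ bottom).

The navy cross is in the bottom-right of the left (A) image and the top-right of the right (B) — shapes on opposite sides of the horizontal midline have swapped in a mirror flip.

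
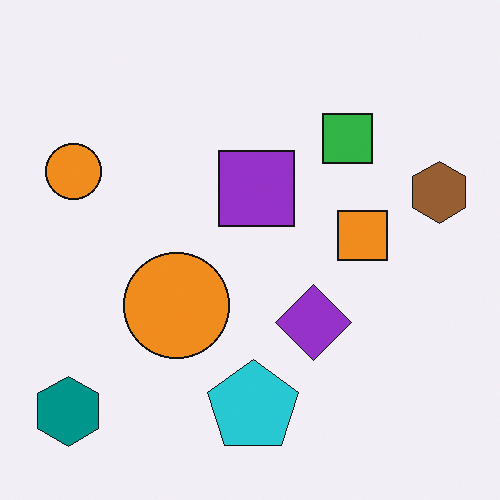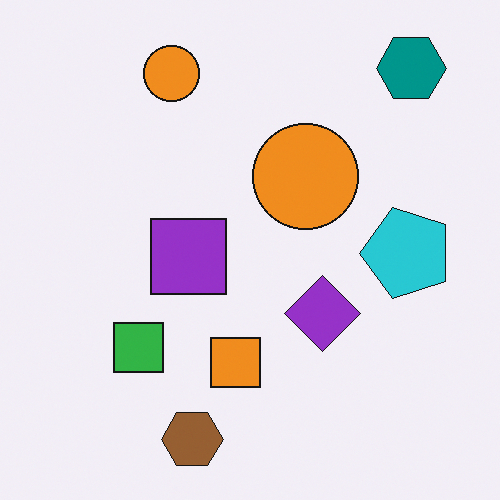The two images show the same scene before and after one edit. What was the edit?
Transposed (reflected across the top-left ↔ bottom-right diagonal).

Shapes have swapped their row and column positions — what was in the top-right is now in the bottom-left — a diagonal reflection.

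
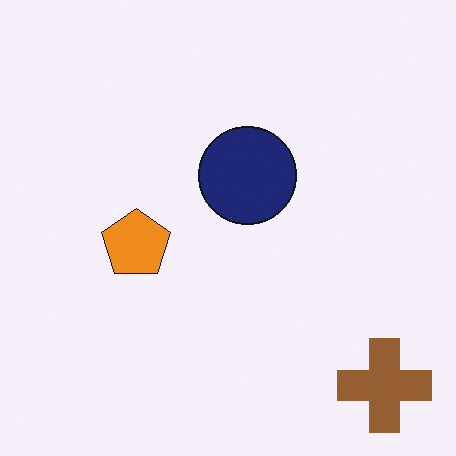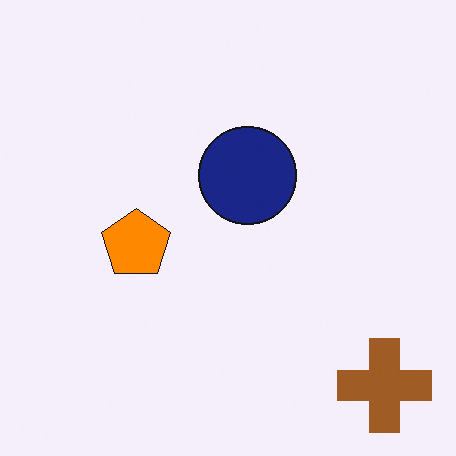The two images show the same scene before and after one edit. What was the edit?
The transformation is: slightly oversaturated.

All colors are more vivid — a global saturation change.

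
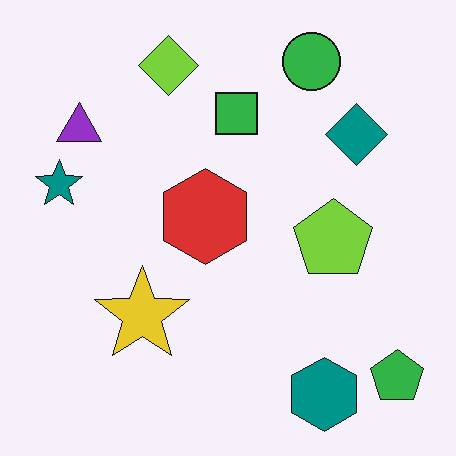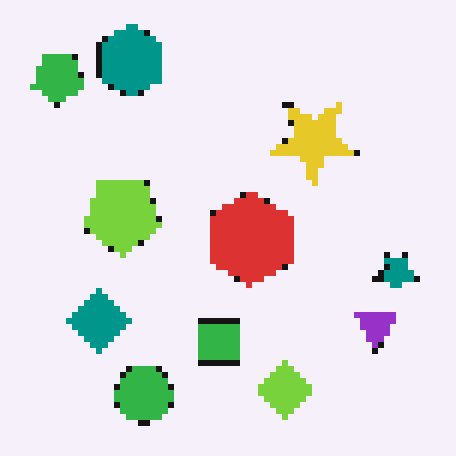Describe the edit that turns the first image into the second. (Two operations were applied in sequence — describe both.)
The second image is the first rotated 180°, then pixelated into visible square blocks.

The green pentagon sits in the bottom-right of the first image and the top-left of the second — consistent with a whole-image 180° rotation. Shapes are reduced to large square blocks; fine edges and outlines are lost — a downscale-then-upscale (mosaic) effect.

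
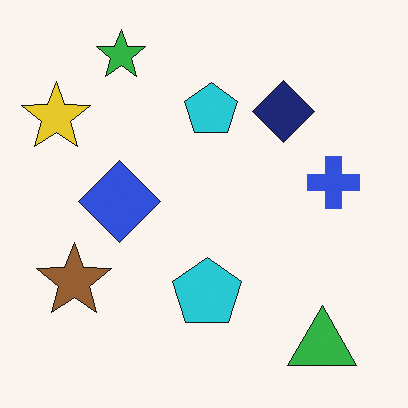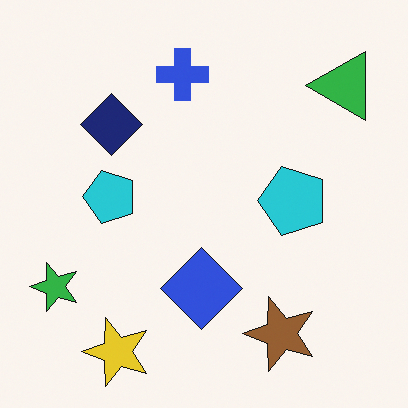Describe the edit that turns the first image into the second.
The second image is the first rotated 90° counter-clockwise.

The green triangle sits in the bottom-right of the first image and the top-right of the second — consistent with a whole-image 90° counter-clockwise rotation.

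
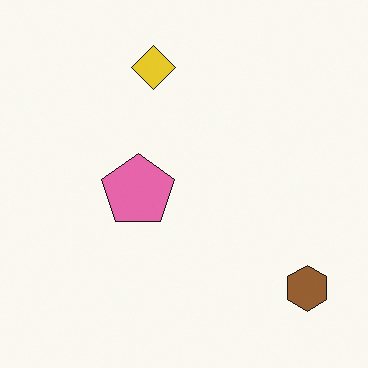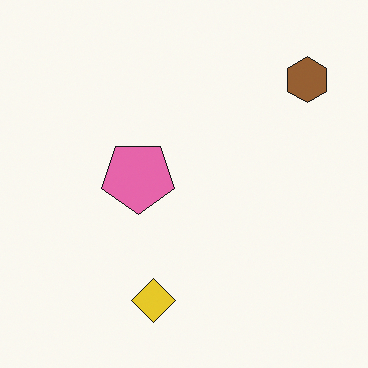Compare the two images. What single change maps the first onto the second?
It was flipped vertically (top ↔ bottom).

The yellow diamond is in the top of the first image and the bottom of the second — shapes on opposite sides of the horizontal midline have swapped in a mirror flip.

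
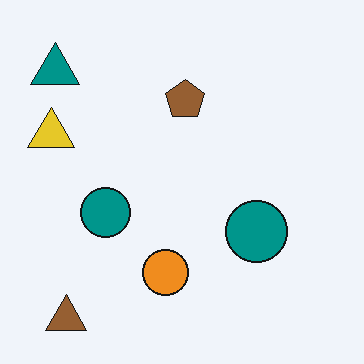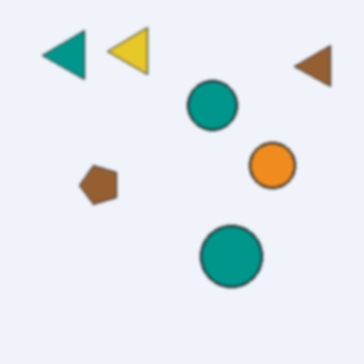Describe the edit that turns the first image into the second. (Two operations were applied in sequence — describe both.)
The image was lightly blurred, then transposed (reflected across the top-left ↔ bottom-right diagonal).

Shape edges and outlines are uniformly softened across the whole image. Shapes have swapped their row and column positions — what was in the top-right is now in the bottom-left — a diagonal reflection.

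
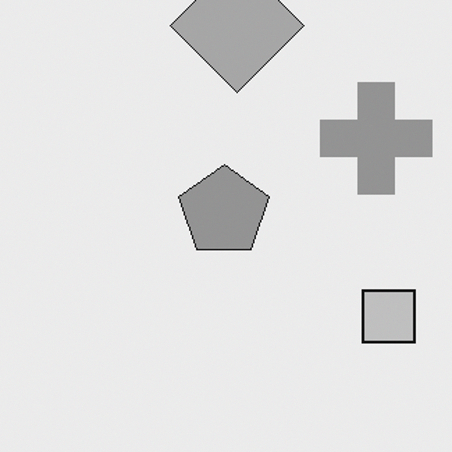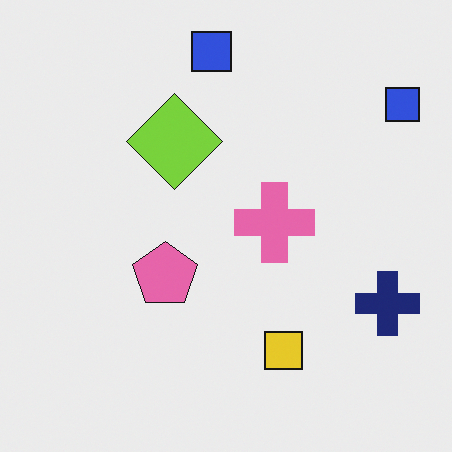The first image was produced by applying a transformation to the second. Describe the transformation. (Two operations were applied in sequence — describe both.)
It was cropped slightly and scaled back up, then converted to grayscale.

The visible shapes are larger and the field of view is narrower; shapes near the original edges may be partly or wholly outside the frame — a crop-and-rescale. All color is removed — every shape is now a shade of grey.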